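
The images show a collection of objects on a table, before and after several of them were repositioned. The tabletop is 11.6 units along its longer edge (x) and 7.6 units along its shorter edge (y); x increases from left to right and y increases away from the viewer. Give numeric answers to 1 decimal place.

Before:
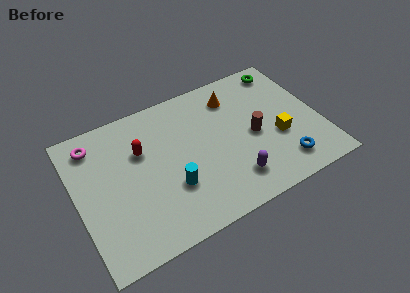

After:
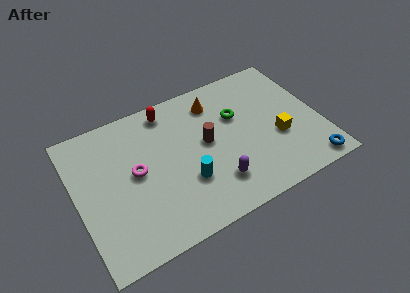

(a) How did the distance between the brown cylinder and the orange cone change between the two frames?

-0.5

They were about 2.6 units apart before and 2.1 after — 0.5 units closer together.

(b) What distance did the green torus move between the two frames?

3.1

The green torus moved from about (10.4, 6.6) to (7.8, 4.9), a distance of √(2.6² + 1.7²) ≈ 3.1.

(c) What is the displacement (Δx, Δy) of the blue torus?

(1.2, -0.6)

The blue torus started near (9.5, 1.4) and ended near (10.7, 0.8).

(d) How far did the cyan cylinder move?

0.7

The cyan cylinder moved from about (4.3, 2.5) to (5.0, 2.5), a distance of √(0.7² + 0.0²) ≈ 0.7.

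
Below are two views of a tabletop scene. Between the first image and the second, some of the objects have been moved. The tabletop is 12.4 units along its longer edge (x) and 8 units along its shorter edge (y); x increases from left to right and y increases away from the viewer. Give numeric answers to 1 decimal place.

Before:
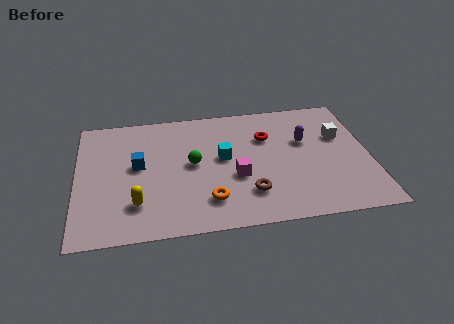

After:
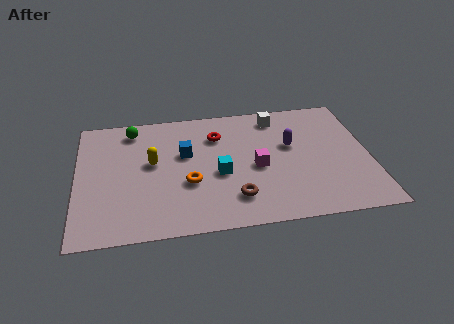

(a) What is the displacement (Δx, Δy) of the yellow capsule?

(0.7, 2.5)

The yellow capsule was at about (2.5, 2.0) and moved to about (3.2, 4.5).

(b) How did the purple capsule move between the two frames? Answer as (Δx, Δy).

(-0.6, -0.2)

From the two frames, the purple capsule sits at roughly (9.7, 5.0) before and (9.1, 4.8) after.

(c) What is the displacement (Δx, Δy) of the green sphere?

(-2.5, 2.6)

The green sphere was at about (4.9, 4.2) and moved to about (2.4, 6.8).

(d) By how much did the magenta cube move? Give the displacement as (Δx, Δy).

(0.9, 0.5)

The magenta cube started near (6.7, 3.1) and ended near (7.6, 3.6).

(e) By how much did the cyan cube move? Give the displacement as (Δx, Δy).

(-0.2, -1.0)

The cyan cube started near (6.2, 4.4) and ended near (6.0, 3.4).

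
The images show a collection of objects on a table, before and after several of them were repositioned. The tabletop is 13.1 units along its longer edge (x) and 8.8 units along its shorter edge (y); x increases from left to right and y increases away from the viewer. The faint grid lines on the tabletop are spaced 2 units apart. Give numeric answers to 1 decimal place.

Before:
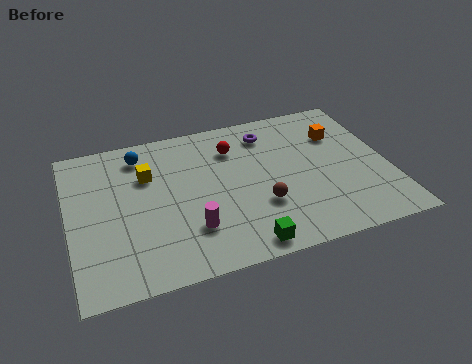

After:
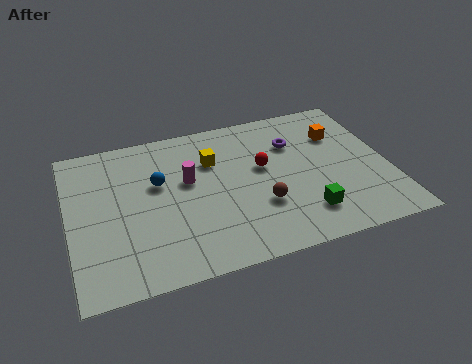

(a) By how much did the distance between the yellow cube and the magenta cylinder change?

-2.5

The distance was about 3.9 in the first image and 1.4 in the second, so they moved 2.5 units closer together.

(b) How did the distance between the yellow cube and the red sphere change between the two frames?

-1.4

Before: roughly 3.6 units apart; after: 2.2. That's 1.4 units closer together.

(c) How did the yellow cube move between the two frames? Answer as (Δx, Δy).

(2.7, 0.1)

The yellow cube started near (3.3, 6.0) and ended near (6.0, 6.1).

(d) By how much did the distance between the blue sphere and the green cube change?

-0.7

They were about 7.4 units apart before and 6.7 after — 0.7 units closer together.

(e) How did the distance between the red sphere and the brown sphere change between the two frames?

-1.6

Before: roughly 3.8 units apart; after: 2.2. That's 1.6 units closer together.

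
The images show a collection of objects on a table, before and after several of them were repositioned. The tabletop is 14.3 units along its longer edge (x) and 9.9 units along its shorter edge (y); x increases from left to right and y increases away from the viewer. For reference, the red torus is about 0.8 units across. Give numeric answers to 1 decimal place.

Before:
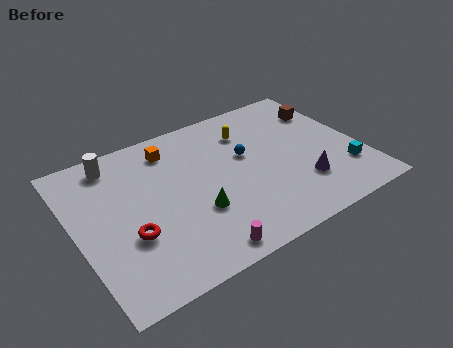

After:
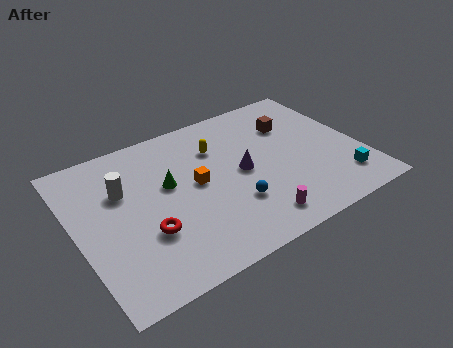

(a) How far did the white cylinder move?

2.0

The white cylinder was near (2.4, 8.5) before and (2.5, 6.5) after, so it travelled √(0.1² + 2.0²) ≈ 2.0 units.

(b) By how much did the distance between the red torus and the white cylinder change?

-1.7

Before: roughly 5.0 units apart; after: 3.3. That's 1.7 units closer together.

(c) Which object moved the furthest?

the purple cone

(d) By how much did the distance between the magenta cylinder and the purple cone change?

-2.5

The distance was about 5.9 in the first image and 3.4 in the second, so they moved 2.5 units closer together.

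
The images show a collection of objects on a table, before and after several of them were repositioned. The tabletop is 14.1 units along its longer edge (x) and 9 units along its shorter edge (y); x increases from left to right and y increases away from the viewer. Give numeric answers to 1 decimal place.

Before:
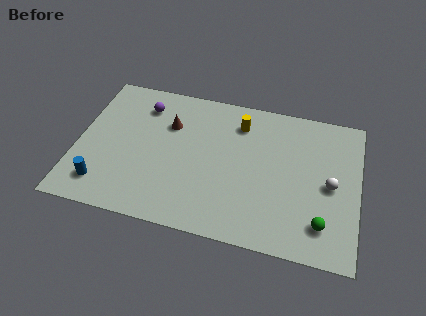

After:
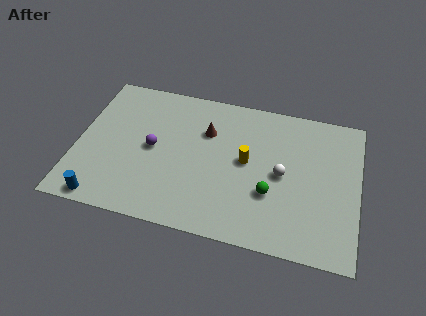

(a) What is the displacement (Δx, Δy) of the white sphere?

(-2.4, 0.1)

The white sphere started near (12.7, 4.3) and ended near (10.3, 4.4).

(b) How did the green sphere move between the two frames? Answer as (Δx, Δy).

(-2.6, 1.2)

The green sphere started near (12.4, 1.9) and ended near (9.8, 3.1).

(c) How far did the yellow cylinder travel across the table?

2.4

From (8.0, 7.1) to (8.5, 4.8), the yellow cylinder covered √(0.5² + 2.3²) ≈ 2.4 units.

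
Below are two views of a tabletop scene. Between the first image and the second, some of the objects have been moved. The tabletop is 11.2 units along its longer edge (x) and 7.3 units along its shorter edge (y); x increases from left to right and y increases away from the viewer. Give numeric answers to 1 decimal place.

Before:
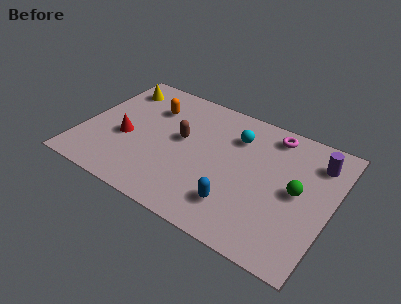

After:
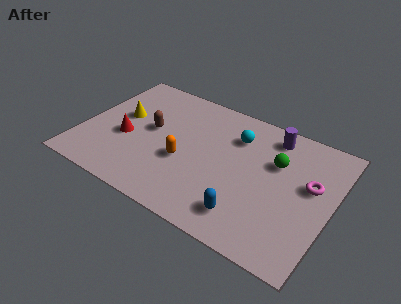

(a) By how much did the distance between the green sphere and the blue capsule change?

+0.4

They were about 3.1 units apart before and 3.5 after — 0.4 units further apart.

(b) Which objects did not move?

the cyan sphere and the red cone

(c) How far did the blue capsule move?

0.6

The blue capsule was near (7.3, 1.7) before and (7.8, 1.4) after, so it travelled √(0.5² + 0.3²) ≈ 0.6 units.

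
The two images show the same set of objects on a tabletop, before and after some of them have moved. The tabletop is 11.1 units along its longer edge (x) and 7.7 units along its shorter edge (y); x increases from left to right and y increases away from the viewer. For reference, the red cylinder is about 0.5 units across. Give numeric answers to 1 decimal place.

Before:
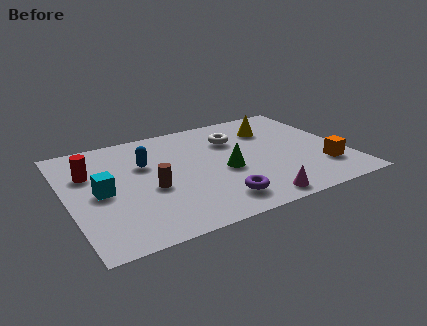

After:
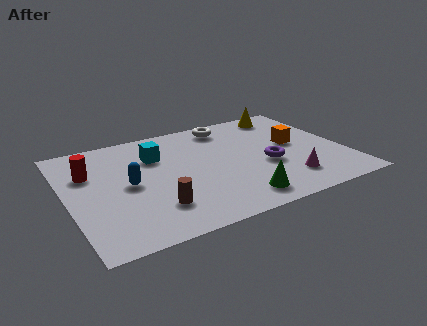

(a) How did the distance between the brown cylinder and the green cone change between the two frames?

+0.3

The distance was about 3.0 in the first image and 3.3 in the second, so they moved 0.3 units further apart.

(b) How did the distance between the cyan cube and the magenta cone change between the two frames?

-0.3

The distance was about 6.4 in the first image and 6.1 in the second, so they moved 0.3 units closer together.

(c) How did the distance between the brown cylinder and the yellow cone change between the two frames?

+1.9

They were about 5.9 units apart before and 7.8 after — 1.9 units further apart.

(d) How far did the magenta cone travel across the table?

1.7

From (7.0, 0.8) to (8.5, 1.7), the magenta cone covered √(1.5² + 0.9²) ≈ 1.7 units.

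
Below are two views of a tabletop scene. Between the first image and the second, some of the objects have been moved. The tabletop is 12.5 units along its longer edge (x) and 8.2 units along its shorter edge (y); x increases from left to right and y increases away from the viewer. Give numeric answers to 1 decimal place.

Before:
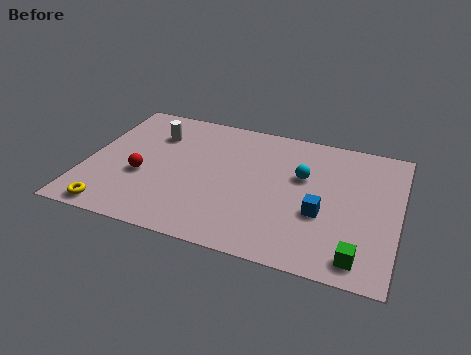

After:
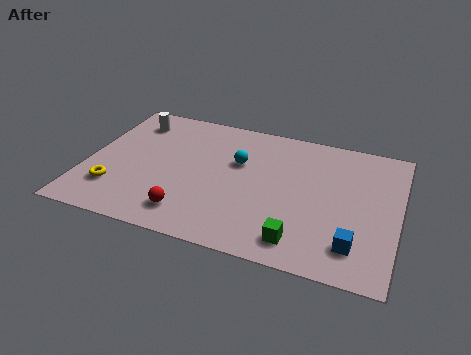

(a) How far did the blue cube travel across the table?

2.0

The blue cube moved from about (9.5, 3.1) to (10.9, 1.7), a distance of √(1.4² + 1.4²) ≈ 2.0.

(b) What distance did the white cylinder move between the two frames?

1.2

The white cylinder moved from about (2.5, 6.0) to (1.5, 6.6), a distance of √(1.0² + 0.6²) ≈ 1.2.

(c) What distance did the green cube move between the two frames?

2.3

From (11.1, 1.1) to (8.8, 1.3), the green cube covered √(2.3² + 0.2²) ≈ 2.3 units.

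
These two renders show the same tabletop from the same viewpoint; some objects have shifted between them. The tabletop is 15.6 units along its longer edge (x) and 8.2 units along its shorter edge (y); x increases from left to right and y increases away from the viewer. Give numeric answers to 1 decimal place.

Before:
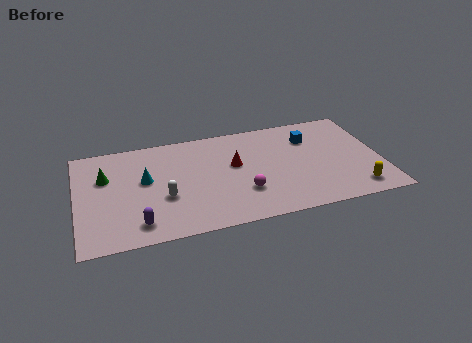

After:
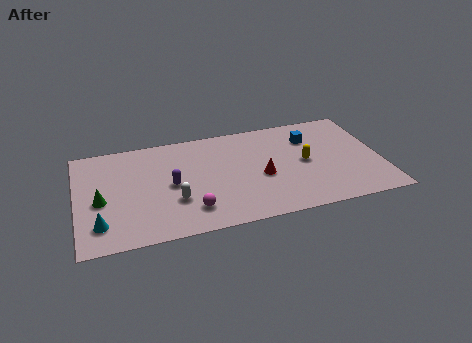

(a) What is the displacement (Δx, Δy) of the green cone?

(-0.3, -1.8)

The green cone started near (1.5, 5.4) and ended near (1.2, 3.6).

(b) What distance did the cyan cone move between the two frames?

3.8

From (3.5, 4.7) to (1.1, 1.8), the cyan cone covered √(2.4² + 2.9²) ≈ 3.8 units.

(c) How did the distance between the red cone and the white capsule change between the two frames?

+0.5

Before: roughly 4.1 units apart; after: 4.6. That's 0.5 units further apart.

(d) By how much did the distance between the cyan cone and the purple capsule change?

+1.0

They were about 3.3 units apart before and 4.3 after — 1.0 units further apart.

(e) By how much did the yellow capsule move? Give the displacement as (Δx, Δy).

(-2.4, 2.8)

From the two frames, the yellow capsule sits at roughly (14.1, 1.3) before and (11.7, 4.1) after.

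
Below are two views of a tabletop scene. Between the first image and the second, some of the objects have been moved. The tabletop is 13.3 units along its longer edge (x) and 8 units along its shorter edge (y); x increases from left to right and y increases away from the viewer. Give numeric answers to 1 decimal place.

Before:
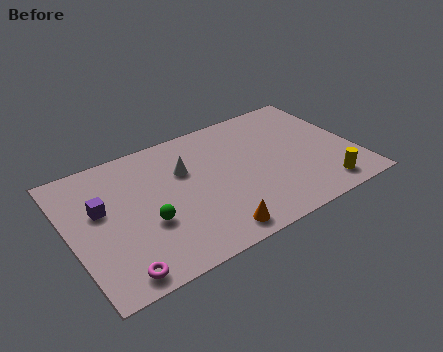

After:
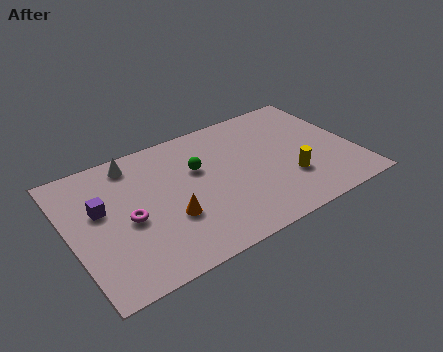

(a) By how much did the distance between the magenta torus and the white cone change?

-2.4

They were about 5.8 units apart before and 3.4 after — 2.4 units closer together.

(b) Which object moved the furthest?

the green sphere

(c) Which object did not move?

the purple cube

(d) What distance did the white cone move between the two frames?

2.7

From (5.5, 5.3) to (3.3, 6.9), the white cone covered √(2.2² + 1.6²) ≈ 2.7 units.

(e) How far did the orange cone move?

2.5

The orange cone was near (6.1, 1.0) before and (4.4, 2.8) after, so it travelled √(1.7² + 1.8²) ≈ 2.5 units.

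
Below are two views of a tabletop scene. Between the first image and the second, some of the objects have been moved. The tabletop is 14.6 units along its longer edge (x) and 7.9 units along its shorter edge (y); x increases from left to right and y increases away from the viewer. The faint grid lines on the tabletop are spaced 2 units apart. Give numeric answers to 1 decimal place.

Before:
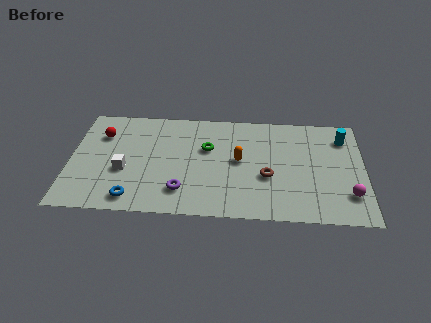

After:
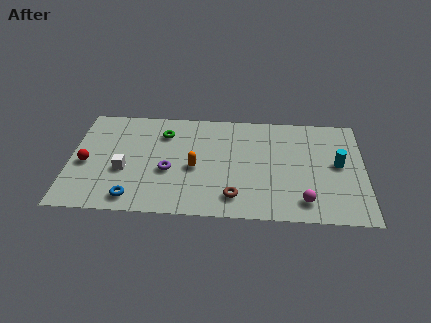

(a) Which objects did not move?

the white cube and the blue torus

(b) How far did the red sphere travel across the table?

2.3

The red sphere was near (1.5, 5.7) before and (0.8, 3.5) after, so it travelled √(0.7² + 2.2²) ≈ 2.3 units.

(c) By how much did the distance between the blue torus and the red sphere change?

-1.5

The distance was about 4.9 in the first image and 3.4 in the second, so they moved 1.5 units closer together.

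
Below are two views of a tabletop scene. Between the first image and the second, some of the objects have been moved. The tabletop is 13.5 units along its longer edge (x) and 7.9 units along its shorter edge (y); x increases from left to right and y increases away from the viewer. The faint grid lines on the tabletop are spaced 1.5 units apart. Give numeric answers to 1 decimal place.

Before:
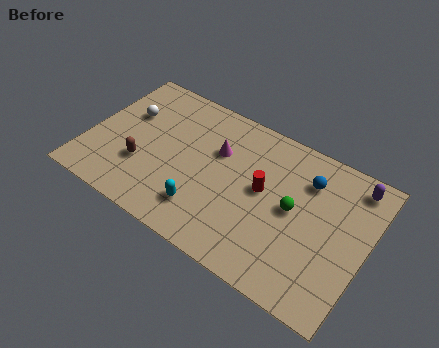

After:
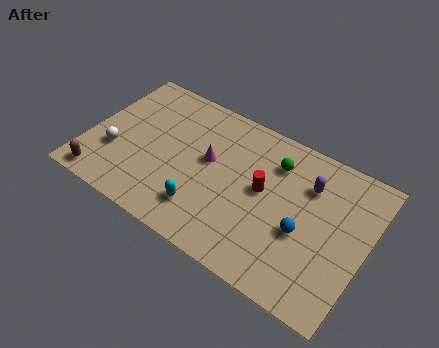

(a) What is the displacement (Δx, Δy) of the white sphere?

(-0.2, -2.4)

The white sphere started near (1.6, 5.1) and ended near (1.4, 2.7).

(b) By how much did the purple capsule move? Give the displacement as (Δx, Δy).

(-2.0, -1.1)

The purple capsule was at about (12.5, 6.8) and moved to about (10.5, 5.7).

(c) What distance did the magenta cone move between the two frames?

0.8

The magenta cone was near (6.1, 5.2) before and (5.8, 4.5) after, so it travelled √(0.3² + 0.7²) ≈ 0.8 units.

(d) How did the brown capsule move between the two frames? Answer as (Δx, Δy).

(-1.7, -1.7)

The brown capsule started near (2.8, 2.6) and ended near (1.1, 0.9).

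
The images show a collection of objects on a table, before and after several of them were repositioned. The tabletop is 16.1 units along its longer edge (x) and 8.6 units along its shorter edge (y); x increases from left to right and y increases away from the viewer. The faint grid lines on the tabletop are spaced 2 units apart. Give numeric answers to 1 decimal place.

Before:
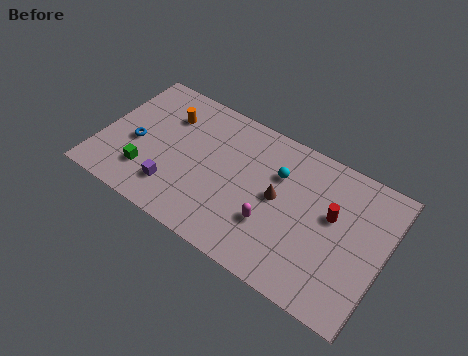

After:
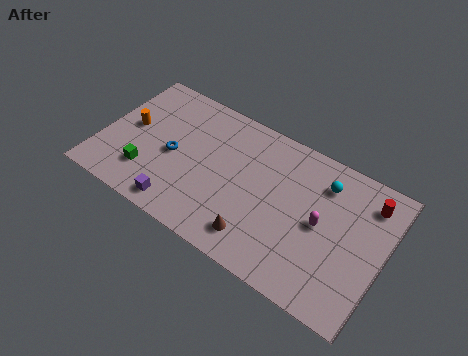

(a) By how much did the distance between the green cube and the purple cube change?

+0.8

The distance was about 1.6 in the first image and 2.4 in the second, so they moved 0.8 units further apart.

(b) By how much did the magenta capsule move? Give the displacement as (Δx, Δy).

(2.6, 1.5)

From the two frames, the magenta capsule sits at roughly (10.0, 2.8) before and (12.6, 4.3) after.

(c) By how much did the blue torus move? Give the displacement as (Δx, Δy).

(2.1, 0.3)

The blue torus was at about (2.0, 3.7) and moved to about (4.1, 4.0).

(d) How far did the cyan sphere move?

2.6

From (9.9, 5.9) to (12.4, 6.7), the cyan sphere covered √(2.5² + 0.8²) ≈ 2.6 units.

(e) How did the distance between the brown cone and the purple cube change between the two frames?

-1.7

The distance was about 6.1 in the first image and 4.4 in the second, so they moved 1.7 units closer together.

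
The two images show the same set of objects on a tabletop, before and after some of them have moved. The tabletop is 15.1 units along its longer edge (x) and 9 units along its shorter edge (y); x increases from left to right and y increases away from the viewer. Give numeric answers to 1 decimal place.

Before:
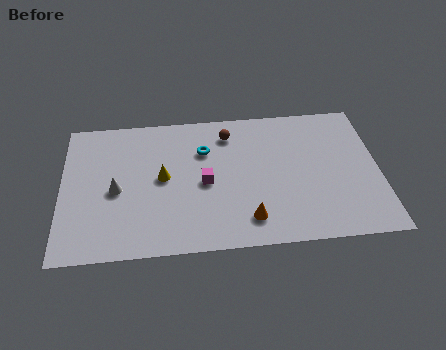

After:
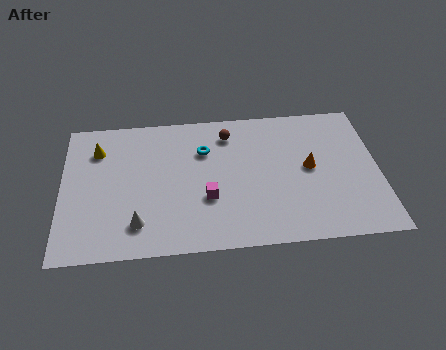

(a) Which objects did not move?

the brown sphere and the cyan torus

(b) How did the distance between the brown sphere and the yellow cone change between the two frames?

+2.2

They were about 4.1 units apart before and 6.3 after — 2.2 units further apart.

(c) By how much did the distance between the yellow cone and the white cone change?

+3.0

The distance was about 2.3 in the first image and 5.3 in the second, so they moved 3.0 units further apart.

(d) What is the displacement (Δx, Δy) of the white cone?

(1.0, -2.2)

The white cone started near (2.6, 4.1) and ended near (3.6, 1.9).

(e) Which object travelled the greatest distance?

the orange cone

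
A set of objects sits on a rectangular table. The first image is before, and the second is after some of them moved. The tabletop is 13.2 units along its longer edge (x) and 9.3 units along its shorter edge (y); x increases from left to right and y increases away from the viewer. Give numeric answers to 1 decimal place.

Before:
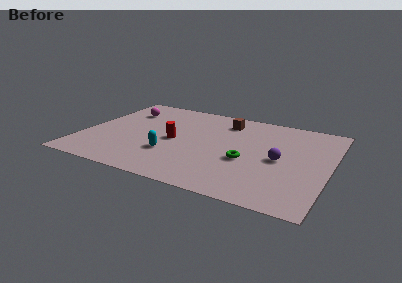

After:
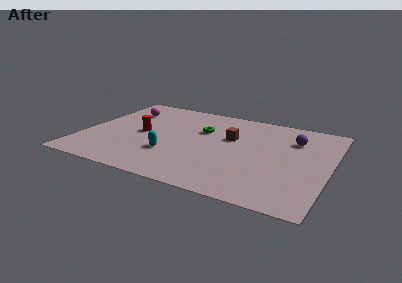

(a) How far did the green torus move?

3.6

The green torus was near (8.9, 3.7) before and (6.2, 6.1) after, so it travelled √(2.7² + 2.4²) ≈ 3.6 units.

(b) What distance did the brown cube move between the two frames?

1.8

From (7.3, 7.5) to (7.8, 5.8), the brown cube covered √(0.5² + 1.7²) ≈ 1.8 units.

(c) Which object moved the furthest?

the green torus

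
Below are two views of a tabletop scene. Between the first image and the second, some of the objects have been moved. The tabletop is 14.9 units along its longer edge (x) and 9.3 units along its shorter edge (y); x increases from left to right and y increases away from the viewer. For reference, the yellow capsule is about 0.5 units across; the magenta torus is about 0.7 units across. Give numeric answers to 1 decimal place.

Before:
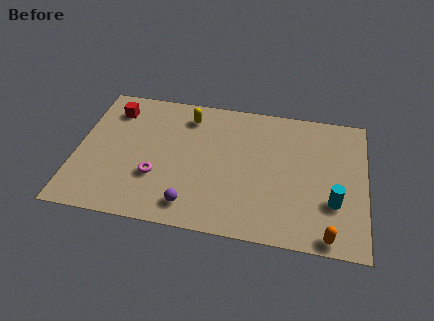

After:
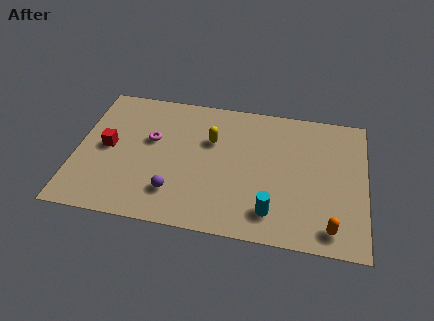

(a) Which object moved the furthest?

the cyan cylinder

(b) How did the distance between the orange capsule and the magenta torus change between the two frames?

+1.1

They were about 9.2 units apart before and 10.3 after — 1.1 units further apart.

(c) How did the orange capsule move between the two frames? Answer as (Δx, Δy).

(0.1, 0.5)

The orange capsule was at about (13.1, 0.8) and moved to about (13.2, 1.3).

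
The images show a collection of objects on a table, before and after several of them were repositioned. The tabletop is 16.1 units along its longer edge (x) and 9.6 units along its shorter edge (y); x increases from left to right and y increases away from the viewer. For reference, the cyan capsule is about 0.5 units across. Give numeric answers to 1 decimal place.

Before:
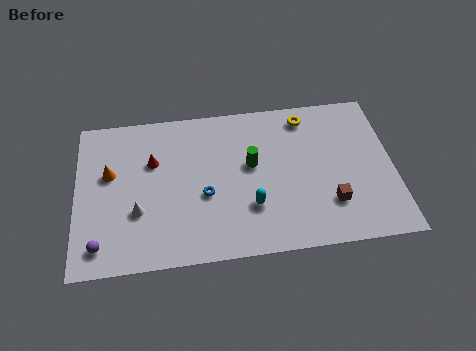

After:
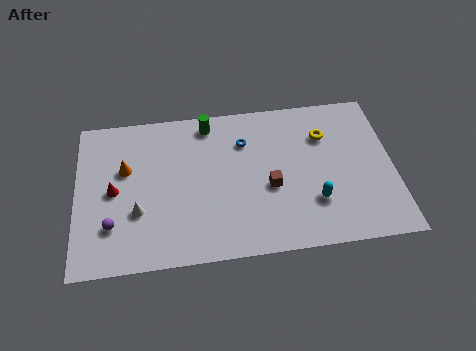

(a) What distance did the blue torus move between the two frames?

3.7

The blue torus was near (6.5, 3.9) before and (8.6, 7.0) after, so it travelled √(2.1² + 3.1²) ≈ 3.7 units.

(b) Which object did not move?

the white cone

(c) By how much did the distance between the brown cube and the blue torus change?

-3.2

The distance was about 6.4 in the first image and 3.2 in the second, so they moved 3.2 units closer together.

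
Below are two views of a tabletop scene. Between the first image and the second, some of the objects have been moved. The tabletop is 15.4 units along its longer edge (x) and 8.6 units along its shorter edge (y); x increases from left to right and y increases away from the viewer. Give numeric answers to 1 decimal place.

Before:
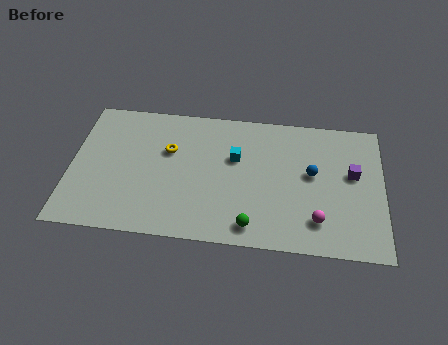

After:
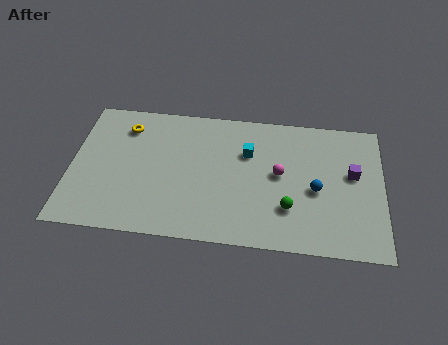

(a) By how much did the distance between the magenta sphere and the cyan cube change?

-3.4

They were about 5.4 units apart before and 2.0 after — 3.4 units closer together.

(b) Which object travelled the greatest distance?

the magenta sphere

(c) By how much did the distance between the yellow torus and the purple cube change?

+2.3

Before: roughly 9.1 units apart; after: 11.4. That's 2.3 units further apart.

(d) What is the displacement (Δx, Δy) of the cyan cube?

(0.6, 0.4)

The cyan cube was at about (8.1, 5.4) and moved to about (8.7, 5.8).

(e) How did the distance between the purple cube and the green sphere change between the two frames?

-2.2

They were about 6.2 units apart before and 4.0 after — 2.2 units closer together.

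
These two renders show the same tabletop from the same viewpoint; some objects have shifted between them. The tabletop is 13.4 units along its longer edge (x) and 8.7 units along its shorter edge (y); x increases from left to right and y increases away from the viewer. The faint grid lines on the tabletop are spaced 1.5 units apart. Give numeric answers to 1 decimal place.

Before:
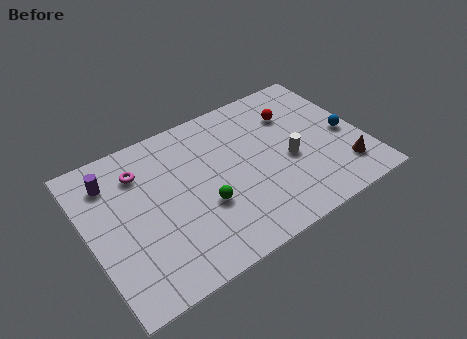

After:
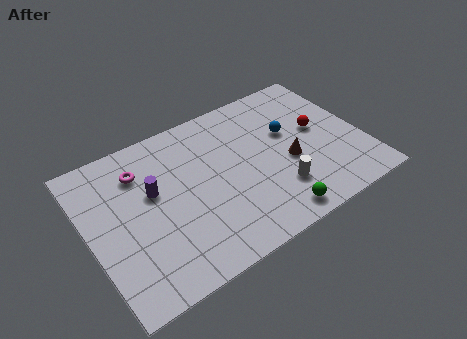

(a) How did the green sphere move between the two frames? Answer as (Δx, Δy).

(3.0, -2.2)

The green sphere started near (5.4, 3.2) and ended near (8.4, 1.0).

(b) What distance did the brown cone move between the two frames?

2.9

The brown cone was near (12.1, 1.9) before and (9.7, 3.6) after, so it travelled √(2.4² + 1.7²) ≈ 2.9 units.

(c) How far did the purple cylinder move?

2.4

The purple cylinder moved from about (1.4, 6.8) to (3.2, 5.2), a distance of √(1.8² + 1.6²) ≈ 2.4.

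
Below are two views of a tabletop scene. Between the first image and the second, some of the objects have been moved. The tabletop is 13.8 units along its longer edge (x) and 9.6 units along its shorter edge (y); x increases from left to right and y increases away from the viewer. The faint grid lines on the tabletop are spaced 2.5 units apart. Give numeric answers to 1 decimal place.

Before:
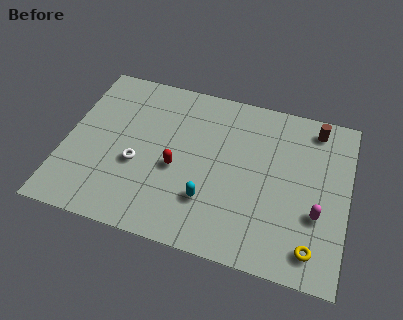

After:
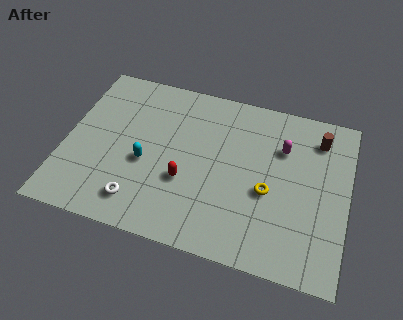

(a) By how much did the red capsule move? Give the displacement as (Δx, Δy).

(0.5, -0.6)

The red capsule started near (5.5, 4.1) and ended near (6.0, 3.5).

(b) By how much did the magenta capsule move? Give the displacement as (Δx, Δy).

(-1.9, 3.3)

From the two frames, the magenta capsule sits at roughly (12.4, 3.4) before and (10.5, 6.7) after.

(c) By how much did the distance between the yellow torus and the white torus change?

-2.5

The distance was about 9.0 in the first image and 6.5 in the second, so they moved 2.5 units closer together.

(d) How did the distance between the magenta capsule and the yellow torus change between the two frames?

+0.8

Before: roughly 1.9 units apart; after: 2.7. That's 0.8 units further apart.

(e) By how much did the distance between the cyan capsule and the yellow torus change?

+0.8

They were about 5.2 units apart before and 6.0 after — 0.8 units further apart.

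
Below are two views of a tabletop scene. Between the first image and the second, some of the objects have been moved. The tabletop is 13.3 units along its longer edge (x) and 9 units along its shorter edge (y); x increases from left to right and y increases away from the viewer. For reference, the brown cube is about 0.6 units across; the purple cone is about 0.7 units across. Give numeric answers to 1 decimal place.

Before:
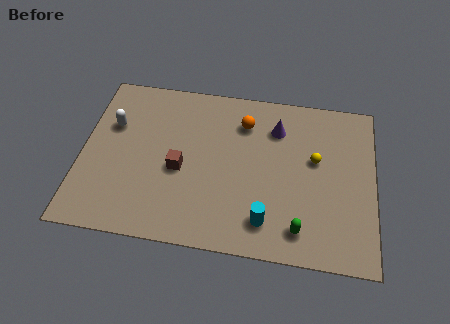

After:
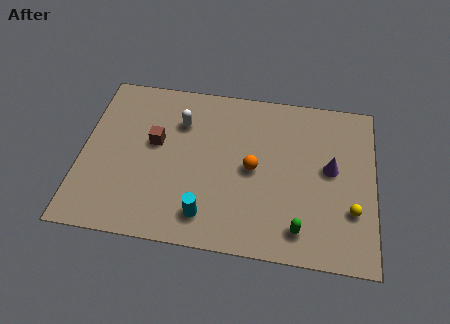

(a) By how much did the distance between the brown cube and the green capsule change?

+1.7

The distance was about 6.0 in the first image and 7.7 in the second, so they moved 1.7 units further apart.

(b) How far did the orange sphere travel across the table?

2.5

The orange sphere was near (7.3, 6.9) before and (7.8, 4.4) after, so it travelled √(0.5² + 2.5²) ≈ 2.5 units.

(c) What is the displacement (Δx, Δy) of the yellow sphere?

(1.7, -2.5)

From the two frames, the yellow sphere sits at roughly (10.6, 5.3) before and (12.3, 2.8) after.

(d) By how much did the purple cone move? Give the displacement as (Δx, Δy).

(2.5, -1.9)

The purple cone was at about (8.8, 6.8) and moved to about (11.3, 4.9).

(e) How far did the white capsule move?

3.2

The white capsule was near (1.3, 5.9) before and (4.4, 6.5) after, so it travelled √(3.1² + 0.6²) ≈ 3.2 units.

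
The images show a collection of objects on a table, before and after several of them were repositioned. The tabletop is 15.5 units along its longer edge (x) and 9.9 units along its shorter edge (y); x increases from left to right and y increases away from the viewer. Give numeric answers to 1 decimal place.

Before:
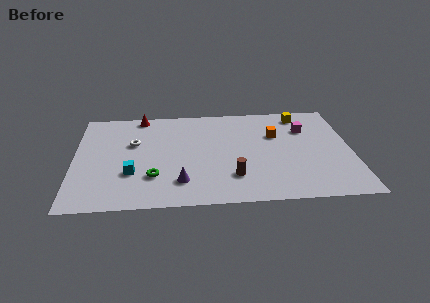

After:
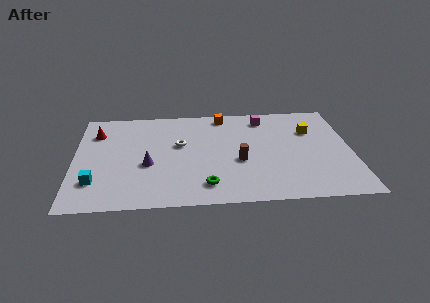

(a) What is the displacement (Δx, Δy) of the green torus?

(2.9, -1.0)

The green torus started near (4.4, 2.8) and ended near (7.3, 1.8).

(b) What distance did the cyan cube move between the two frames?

2.1

The cyan cube was near (3.2, 3.2) before and (1.2, 2.5) after, so it travelled √(2.0² + 0.7²) ≈ 2.1 units.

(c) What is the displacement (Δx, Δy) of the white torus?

(2.6, -0.3)

From the two frames, the white torus sits at roughly (3.3, 6.2) before and (5.9, 5.9) after.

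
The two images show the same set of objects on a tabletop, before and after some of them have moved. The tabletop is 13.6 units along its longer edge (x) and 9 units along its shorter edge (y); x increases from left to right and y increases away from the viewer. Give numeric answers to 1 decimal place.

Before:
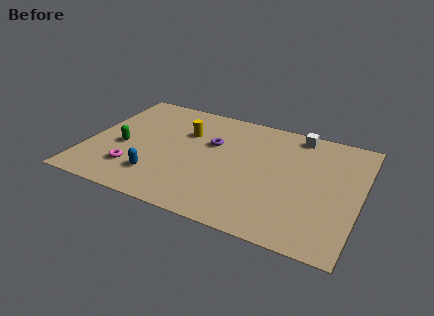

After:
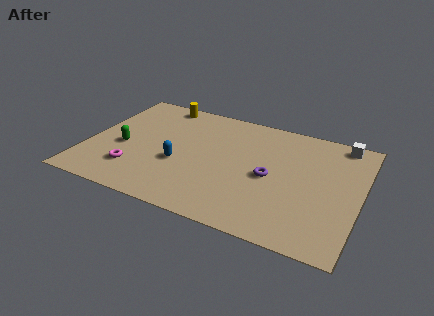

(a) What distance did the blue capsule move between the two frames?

1.7

From (3.8, 2.1) to (4.7, 3.5), the blue capsule covered √(0.9² + 1.4²) ≈ 1.7 units.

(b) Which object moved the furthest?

the purple torus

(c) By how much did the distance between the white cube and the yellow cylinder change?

+3.5

Before: roughly 5.8 units apart; after: 9.3. That's 3.5 units further apart.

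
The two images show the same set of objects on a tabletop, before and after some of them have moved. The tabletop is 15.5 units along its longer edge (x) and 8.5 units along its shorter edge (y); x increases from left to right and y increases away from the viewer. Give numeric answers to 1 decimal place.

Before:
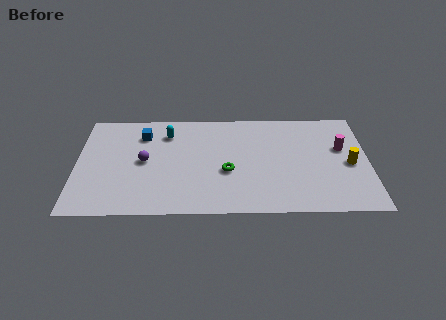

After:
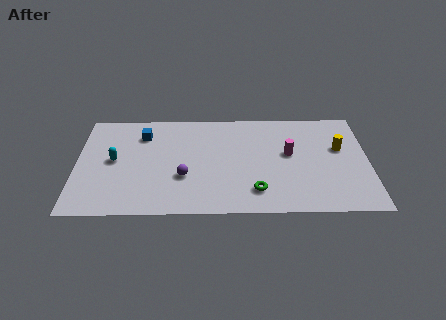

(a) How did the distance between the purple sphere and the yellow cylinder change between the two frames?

-2.3

Before: roughly 10.9 units apart; after: 8.6. That's 2.3 units closer together.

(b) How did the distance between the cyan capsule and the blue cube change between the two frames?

+1.3

The distance was about 1.3 in the first image and 2.6 in the second, so they moved 1.3 units further apart.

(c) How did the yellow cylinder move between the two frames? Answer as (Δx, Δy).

(-0.5, 1.3)

The yellow cylinder was at about (14.5, 3.9) and moved to about (14.0, 5.2).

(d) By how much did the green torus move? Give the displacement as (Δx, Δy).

(1.5, -1.6)

The green torus started near (8.0, 3.4) and ended near (9.5, 1.8).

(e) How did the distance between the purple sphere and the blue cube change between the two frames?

+1.9

The distance was about 2.2 in the first image and 4.1 in the second, so they moved 1.9 units further apart.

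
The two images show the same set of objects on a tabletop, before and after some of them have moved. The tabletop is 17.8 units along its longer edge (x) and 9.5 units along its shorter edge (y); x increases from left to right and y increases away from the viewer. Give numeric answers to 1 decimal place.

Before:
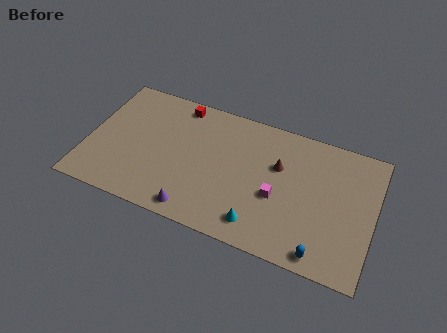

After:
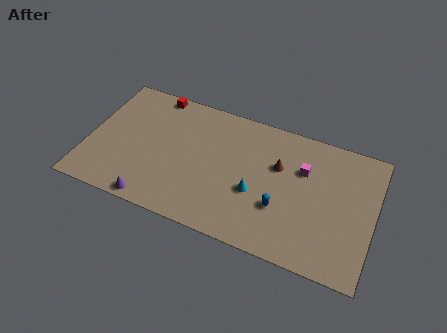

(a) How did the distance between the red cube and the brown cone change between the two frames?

+1.6

The distance was about 6.9 in the first image and 8.5 in the second, so they moved 1.6 units further apart.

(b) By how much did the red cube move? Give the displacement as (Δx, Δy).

(-1.6, 0.3)

The red cube was at about (5.3, 8.4) and moved to about (3.7, 8.7).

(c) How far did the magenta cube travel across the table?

2.9

The magenta cube was near (11.9, 3.9) before and (13.3, 6.4) after, so it travelled √(1.4² + 2.5²) ≈ 2.9 units.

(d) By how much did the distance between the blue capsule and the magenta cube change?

-0.8

Before: roughly 4.2 units apart; after: 3.4. That's 0.8 units closer together.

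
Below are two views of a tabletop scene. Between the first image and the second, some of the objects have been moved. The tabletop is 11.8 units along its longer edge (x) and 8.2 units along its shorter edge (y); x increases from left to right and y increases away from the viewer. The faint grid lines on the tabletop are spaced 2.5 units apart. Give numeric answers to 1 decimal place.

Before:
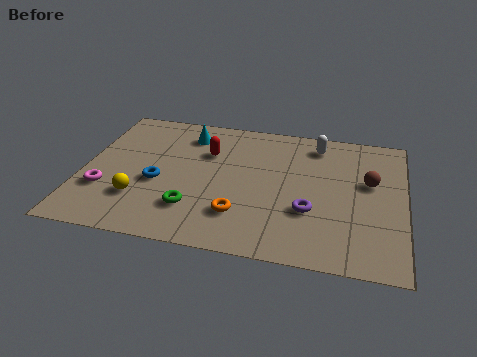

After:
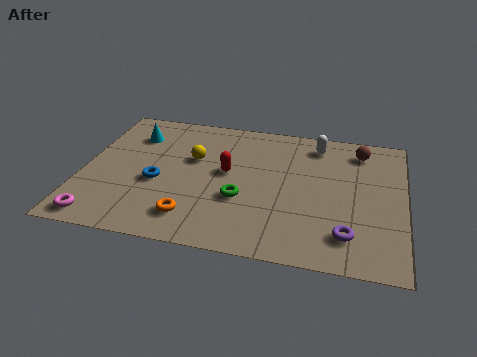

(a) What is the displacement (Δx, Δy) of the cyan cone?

(-2.0, -0.4)

From the two frames, the cyan cone sits at roughly (3.7, 6.6) before and (1.7, 6.2) after.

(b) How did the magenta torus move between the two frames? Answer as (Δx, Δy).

(0.0, -1.7)

From the two frames, the magenta torus sits at roughly (0.9, 2.6) before and (0.9, 0.9) after.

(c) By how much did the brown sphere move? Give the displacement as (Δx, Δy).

(-0.4, 1.9)

The brown sphere started near (10.5, 4.9) and ended near (10.1, 6.8).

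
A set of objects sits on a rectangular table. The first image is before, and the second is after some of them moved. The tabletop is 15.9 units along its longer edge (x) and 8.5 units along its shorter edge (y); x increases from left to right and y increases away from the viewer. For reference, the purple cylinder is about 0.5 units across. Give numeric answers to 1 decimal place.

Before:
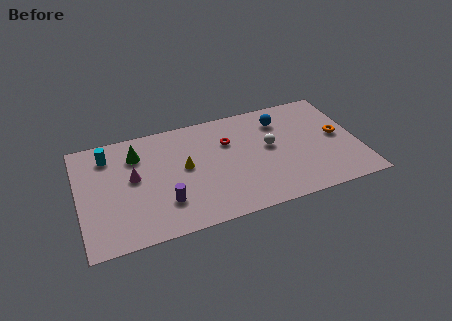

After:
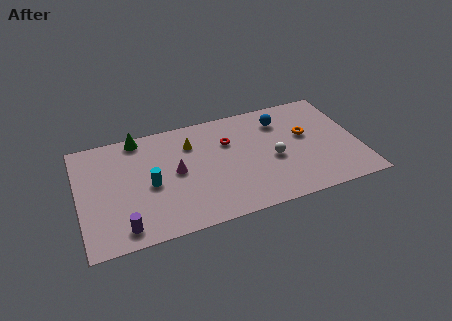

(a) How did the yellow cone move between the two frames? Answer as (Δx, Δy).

(0.5, 1.7)

The yellow cone was at about (6.0, 4.6) and moved to about (6.5, 6.3).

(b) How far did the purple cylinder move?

2.6

The purple cylinder was near (4.7, 2.3) before and (2.3, 1.2) after, so it travelled √(2.4² + 1.1²) ≈ 2.6 units.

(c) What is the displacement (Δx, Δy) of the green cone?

(0.2, 1.3)

The green cone started near (3.4, 6.4) and ended near (3.6, 7.7).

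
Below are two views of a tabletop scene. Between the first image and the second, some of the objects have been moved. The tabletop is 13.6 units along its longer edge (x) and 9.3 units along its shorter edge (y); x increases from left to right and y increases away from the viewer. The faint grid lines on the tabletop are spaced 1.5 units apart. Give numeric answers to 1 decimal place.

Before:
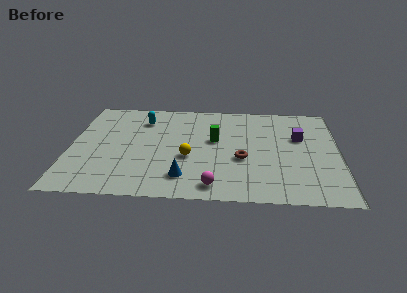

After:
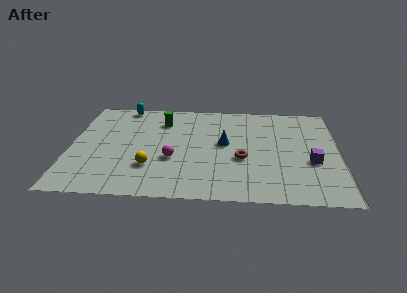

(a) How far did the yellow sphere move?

2.1

The yellow sphere was near (6.0, 3.7) before and (4.1, 2.7) after, so it travelled √(1.9² + 1.0²) ≈ 2.1 units.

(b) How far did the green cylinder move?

3.2

From (7.3, 5.4) to (4.6, 7.1), the green cylinder covered √(2.7² + 1.7²) ≈ 3.2 units.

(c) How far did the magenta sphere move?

3.1

The magenta sphere was near (7.3, 1.2) before and (5.2, 3.5) after, so it travelled √(2.1² + 2.3²) ≈ 3.1 units.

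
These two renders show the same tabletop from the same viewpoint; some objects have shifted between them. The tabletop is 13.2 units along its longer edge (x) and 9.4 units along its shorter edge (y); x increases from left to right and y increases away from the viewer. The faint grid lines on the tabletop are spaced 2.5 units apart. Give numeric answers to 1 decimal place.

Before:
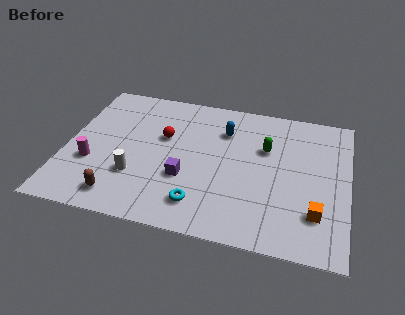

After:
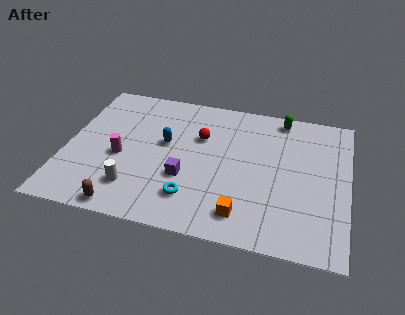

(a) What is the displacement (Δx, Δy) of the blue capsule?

(-2.7, -1.5)

The blue capsule was at about (7.3, 6.9) and moved to about (4.6, 5.4).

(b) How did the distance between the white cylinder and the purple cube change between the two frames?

+0.3

They were about 2.3 units apart before and 2.6 after — 0.3 units further apart.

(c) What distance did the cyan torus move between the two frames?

0.5

The cyan torus moved from about (6.5, 1.8) to (6.1, 2.1), a distance of √(0.4² + 0.3²) ≈ 0.5.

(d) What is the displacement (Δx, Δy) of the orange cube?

(-3.3, -0.8)

From the two frames, the orange cube sits at roughly (11.8, 2.4) before and (8.5, 1.6) after.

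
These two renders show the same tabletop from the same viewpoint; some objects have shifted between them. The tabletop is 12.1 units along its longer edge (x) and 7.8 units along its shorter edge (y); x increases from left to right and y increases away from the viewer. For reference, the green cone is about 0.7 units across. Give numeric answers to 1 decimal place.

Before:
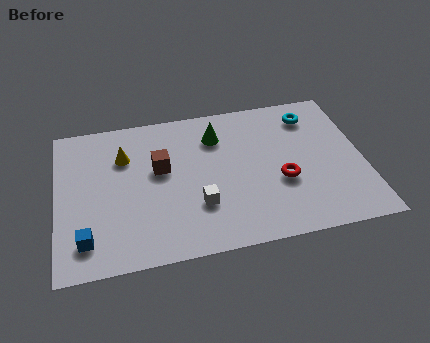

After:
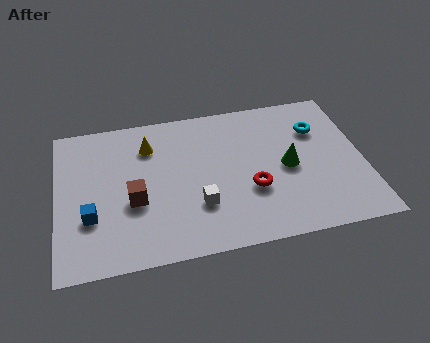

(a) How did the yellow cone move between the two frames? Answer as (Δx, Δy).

(1.0, 0.4)

The yellow cone started near (2.7, 5.5) and ended near (3.7, 5.9).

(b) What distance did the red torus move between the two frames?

1.2

From (8.8, 3.0) to (7.6, 2.8), the red torus covered √(1.2² + 0.2²) ≈ 1.2 units.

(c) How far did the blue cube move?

1.1

The blue cube moved from about (1.1, 1.5) to (1.3, 2.6), a distance of √(0.2² + 1.1²) ≈ 1.1.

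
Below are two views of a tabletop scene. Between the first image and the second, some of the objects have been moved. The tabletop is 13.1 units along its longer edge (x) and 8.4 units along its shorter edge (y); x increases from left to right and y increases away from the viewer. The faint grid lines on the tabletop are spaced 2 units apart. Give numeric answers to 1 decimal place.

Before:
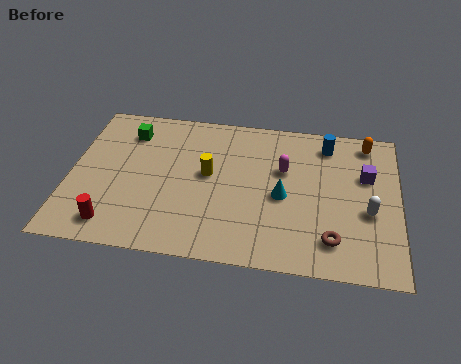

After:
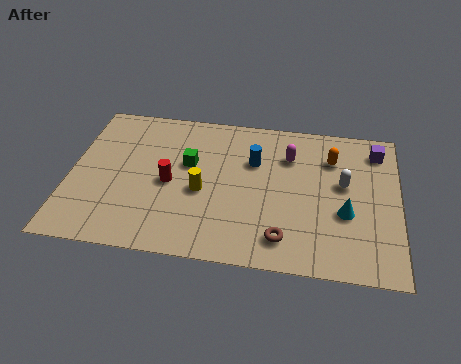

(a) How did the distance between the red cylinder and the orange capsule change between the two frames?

-4.8

Before: roughly 11.6 units apart; after: 6.8. That's 4.8 units closer together.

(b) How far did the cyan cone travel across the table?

2.6

From (8.5, 3.8) to (11.0, 3.2), the cyan cone covered √(2.5² + 0.6²) ≈ 2.6 units.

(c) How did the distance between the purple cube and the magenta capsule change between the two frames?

+0.3

The distance was about 3.3 in the first image and 3.6 in the second, so they moved 0.3 units further apart.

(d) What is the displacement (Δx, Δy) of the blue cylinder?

(-2.9, -1.4)

The blue cylinder was at about (10.2, 7.0) and moved to about (7.3, 5.6).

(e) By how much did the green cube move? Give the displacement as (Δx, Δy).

(2.5, -1.5)

The green cube was at about (2.2, 6.6) and moved to about (4.7, 5.1).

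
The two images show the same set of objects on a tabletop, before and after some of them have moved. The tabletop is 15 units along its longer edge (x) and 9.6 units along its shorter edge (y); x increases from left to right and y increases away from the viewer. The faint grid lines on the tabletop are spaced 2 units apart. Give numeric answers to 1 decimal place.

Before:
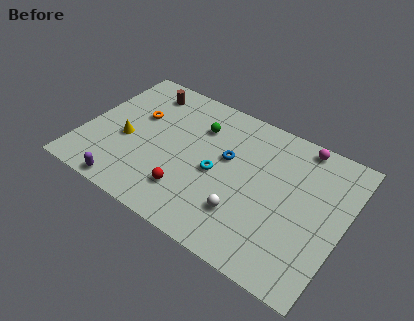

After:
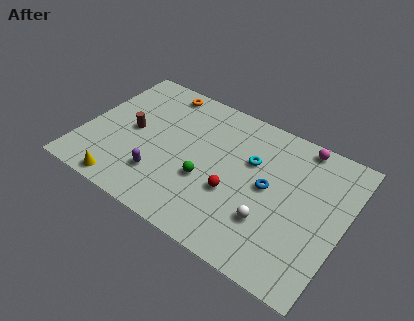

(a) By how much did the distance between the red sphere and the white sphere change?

-0.9

Before: roughly 3.2 units apart; after: 2.3. That's 0.9 units closer together.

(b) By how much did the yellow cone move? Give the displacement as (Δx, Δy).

(0.5, -3.1)

From the two frames, the yellow cone sits at roughly (2.5, 4.0) before and (3.0, 0.9) after.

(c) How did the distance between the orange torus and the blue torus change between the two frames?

+2.4

The distance was about 5.4 in the first image and 7.8 in the second, so they moved 2.4 units further apart.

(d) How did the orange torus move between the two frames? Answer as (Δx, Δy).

(0.9, 2.5)

The orange torus was at about (2.8, 6.0) and moved to about (3.7, 8.5).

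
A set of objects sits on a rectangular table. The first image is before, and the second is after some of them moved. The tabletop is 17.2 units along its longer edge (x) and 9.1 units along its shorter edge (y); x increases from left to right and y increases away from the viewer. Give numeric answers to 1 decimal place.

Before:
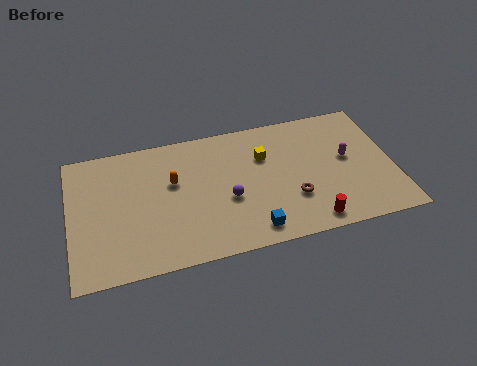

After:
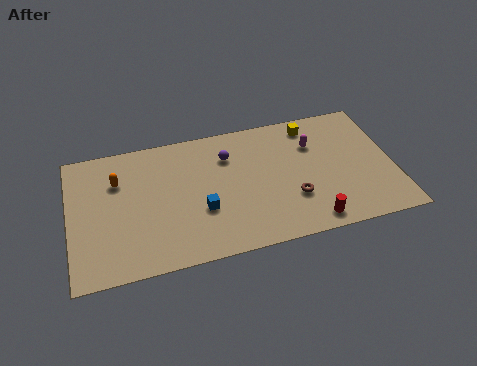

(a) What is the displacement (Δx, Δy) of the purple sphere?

(0.2, 3.0)

The purple sphere was at about (8.3, 3.7) and moved to about (8.5, 6.7).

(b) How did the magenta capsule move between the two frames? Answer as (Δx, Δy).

(-1.7, 1.4)

From the two frames, the magenta capsule sits at roughly (14.8, 5.0) before and (13.1, 6.4) after.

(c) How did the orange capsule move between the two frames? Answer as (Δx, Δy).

(-2.9, 0.8)

The orange capsule started near (5.5, 5.6) and ended near (2.6, 6.4).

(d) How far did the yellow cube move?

3.1

The yellow cube was near (10.4, 6.2) before and (13.1, 7.8) after, so it travelled √(2.7² + 1.6²) ≈ 3.1 units.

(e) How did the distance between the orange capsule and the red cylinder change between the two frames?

+2.9

They were about 8.3 units apart before and 11.2 after — 2.9 units further apart.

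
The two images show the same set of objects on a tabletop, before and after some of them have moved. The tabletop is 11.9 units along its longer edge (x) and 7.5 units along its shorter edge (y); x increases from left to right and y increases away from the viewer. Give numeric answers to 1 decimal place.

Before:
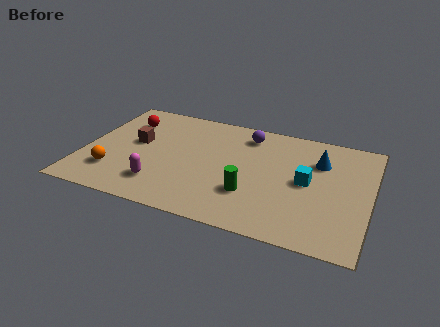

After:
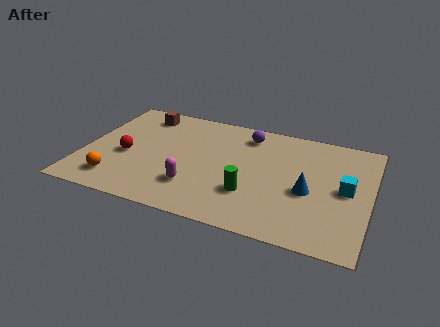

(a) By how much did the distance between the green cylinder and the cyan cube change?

+1.4

Before: roughly 2.7 units apart; after: 4.1. That's 1.4 units further apart.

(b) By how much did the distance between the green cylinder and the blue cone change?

-1.5

Before: roughly 4.0 units apart; after: 2.5. That's 1.5 units closer together.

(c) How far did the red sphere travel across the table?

2.4

From (1.5, 5.6) to (1.8, 3.2), the red sphere covered √(0.3² + 2.4²) ≈ 2.4 units.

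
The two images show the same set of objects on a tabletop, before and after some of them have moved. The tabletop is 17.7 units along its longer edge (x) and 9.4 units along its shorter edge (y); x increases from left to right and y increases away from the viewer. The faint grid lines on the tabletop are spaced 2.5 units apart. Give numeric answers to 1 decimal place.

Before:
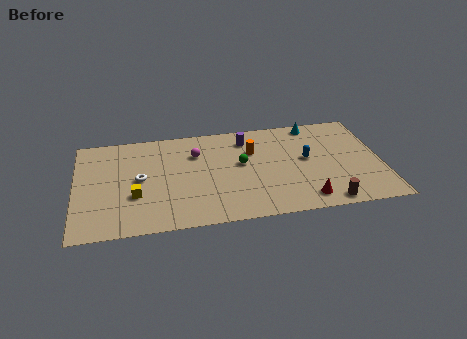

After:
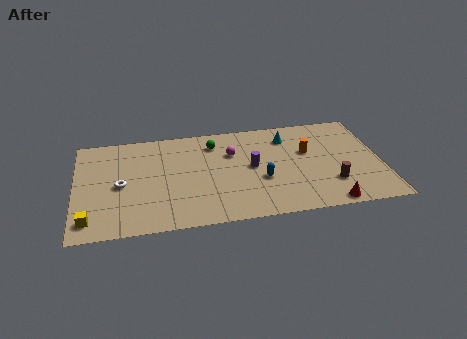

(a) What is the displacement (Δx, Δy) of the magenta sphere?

(2.1, -0.3)

From the two frames, the magenta sphere sits at roughly (7.0, 6.7) before and (9.1, 6.4) after.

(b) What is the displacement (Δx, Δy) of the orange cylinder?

(3.2, -0.6)

The orange cylinder started near (10.3, 6.4) and ended near (13.5, 5.8).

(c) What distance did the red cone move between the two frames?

1.4

The red cone moved from about (13.1, 1.4) to (14.4, 0.8), a distance of √(1.3² + 0.6²) ≈ 1.4.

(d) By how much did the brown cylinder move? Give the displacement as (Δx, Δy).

(0.4, 1.7)

The brown cylinder was at about (14.3, 0.9) and moved to about (14.7, 2.6).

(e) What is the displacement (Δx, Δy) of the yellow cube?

(-2.6, -1.8)

The yellow cube was at about (3.4, 3.3) and moved to about (0.8, 1.5).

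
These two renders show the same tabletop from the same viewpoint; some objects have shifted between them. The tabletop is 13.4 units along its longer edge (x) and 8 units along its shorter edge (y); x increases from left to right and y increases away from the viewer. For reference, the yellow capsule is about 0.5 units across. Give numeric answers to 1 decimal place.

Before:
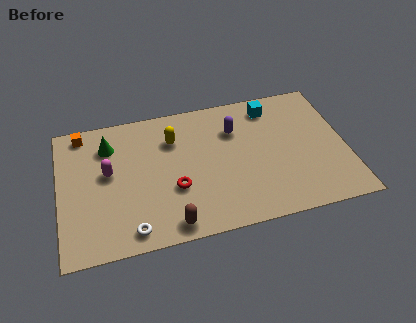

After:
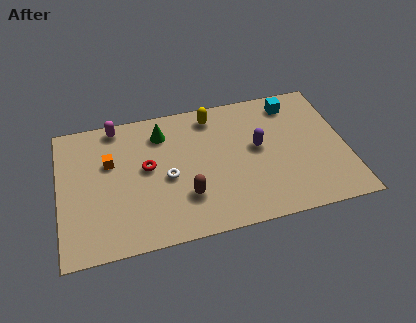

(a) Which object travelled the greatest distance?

the white torus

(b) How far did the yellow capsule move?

2.1

The yellow capsule was near (5.4, 5.8) before and (7.3, 6.8) after, so it travelled √(1.9² + 1.0²) ≈ 2.1 units.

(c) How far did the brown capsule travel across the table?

1.6

The brown capsule moved from about (5.0, 0.9) to (5.8, 2.3), a distance of √(0.8² + 1.4²) ≈ 1.6.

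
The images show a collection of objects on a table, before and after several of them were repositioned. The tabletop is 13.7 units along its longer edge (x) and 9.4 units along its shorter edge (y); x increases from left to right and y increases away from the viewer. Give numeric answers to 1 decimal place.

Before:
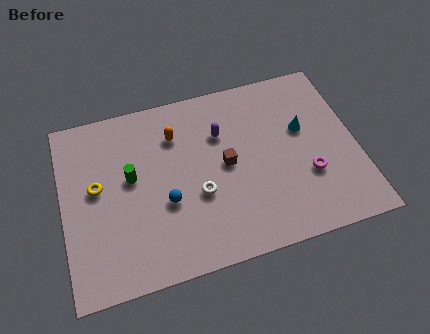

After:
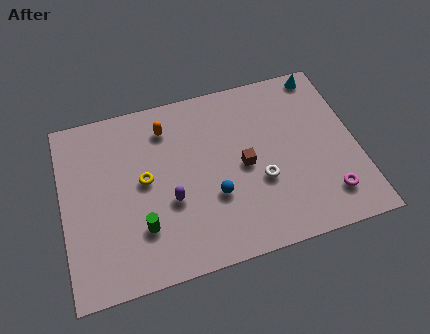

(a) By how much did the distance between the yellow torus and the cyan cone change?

-0.3

They were about 9.7 units apart before and 9.4 after — 0.3 units closer together.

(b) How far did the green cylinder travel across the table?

2.7

The green cylinder was near (3.2, 5.3) before and (3.5, 2.6) after, so it travelled √(0.3² + 2.7²) ≈ 2.7 units.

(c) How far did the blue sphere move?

2.2

From (4.7, 3.6) to (6.9, 3.3), the blue sphere covered √(2.2² + 0.3²) ≈ 2.2 units.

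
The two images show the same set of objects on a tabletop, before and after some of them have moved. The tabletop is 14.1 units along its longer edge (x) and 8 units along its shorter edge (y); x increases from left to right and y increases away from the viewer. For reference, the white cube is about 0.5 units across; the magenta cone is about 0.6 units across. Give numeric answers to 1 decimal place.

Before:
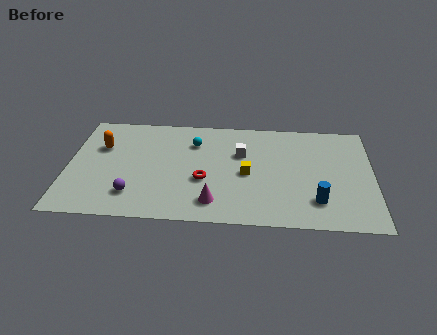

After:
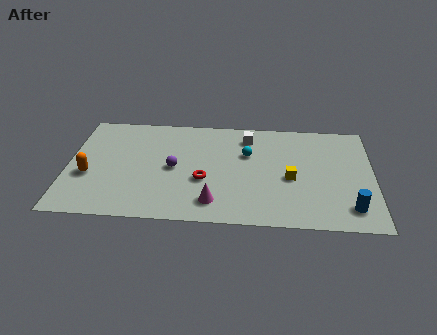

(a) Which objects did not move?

the magenta cone and the red torus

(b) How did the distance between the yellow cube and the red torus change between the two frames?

+1.9

The distance was about 2.1 in the first image and 4.0 in the second, so they moved 1.9 units further apart.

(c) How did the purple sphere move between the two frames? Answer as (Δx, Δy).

(1.8, 2.1)

From the two frames, the purple sphere sits at roughly (3.1, 1.8) before and (4.9, 3.9) after.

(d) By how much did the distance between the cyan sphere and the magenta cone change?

-0.5

The distance was about 4.5 in the first image and 4.0 in the second, so they moved 0.5 units closer together.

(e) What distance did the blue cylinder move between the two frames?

1.6

From (11.5, 1.9) to (13.0, 1.5), the blue cylinder covered √(1.5² + 0.4²) ≈ 1.6 units.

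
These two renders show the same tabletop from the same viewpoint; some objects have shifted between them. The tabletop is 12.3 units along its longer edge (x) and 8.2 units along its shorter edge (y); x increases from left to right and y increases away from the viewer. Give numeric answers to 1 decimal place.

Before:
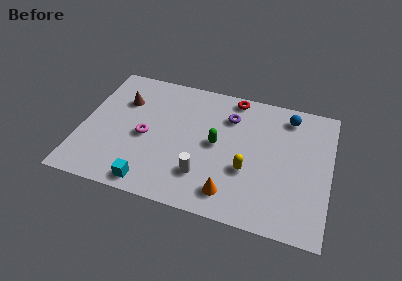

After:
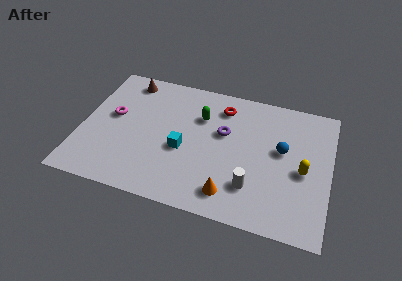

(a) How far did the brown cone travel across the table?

1.4

The brown cone moved from about (1.9, 5.7) to (2.0, 7.1), a distance of √(0.1² + 1.4²) ≈ 1.4.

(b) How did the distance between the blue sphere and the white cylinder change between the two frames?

-3.3

The distance was about 6.2 in the first image and 2.9 in the second, so they moved 3.3 units closer together.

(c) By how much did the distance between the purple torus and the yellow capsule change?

+0.9

Before: roughly 3.3 units apart; after: 4.2. That's 0.9 units further apart.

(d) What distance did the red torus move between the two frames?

0.9

The red torus moved from about (7.3, 7.4) to (6.8, 6.6), a distance of √(0.5² + 0.8²) ≈ 0.9.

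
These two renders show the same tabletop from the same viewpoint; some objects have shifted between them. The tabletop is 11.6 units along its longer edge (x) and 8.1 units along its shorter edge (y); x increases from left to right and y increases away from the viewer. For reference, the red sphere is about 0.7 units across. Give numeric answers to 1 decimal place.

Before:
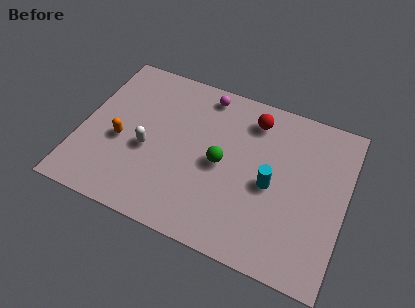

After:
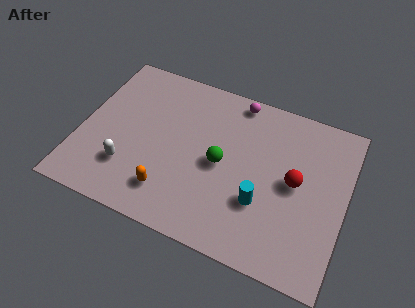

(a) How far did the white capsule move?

1.4

The white capsule moved from about (3.0, 3.4) to (2.3, 2.2), a distance of √(0.7² + 1.2²) ≈ 1.4.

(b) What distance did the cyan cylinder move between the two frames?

1.0

From (8.4, 3.7) to (8.1, 2.7), the cyan cylinder covered √(0.3² + 1.0²) ≈ 1.0 units.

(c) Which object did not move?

the green sphere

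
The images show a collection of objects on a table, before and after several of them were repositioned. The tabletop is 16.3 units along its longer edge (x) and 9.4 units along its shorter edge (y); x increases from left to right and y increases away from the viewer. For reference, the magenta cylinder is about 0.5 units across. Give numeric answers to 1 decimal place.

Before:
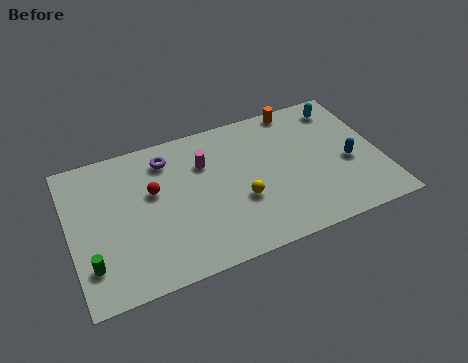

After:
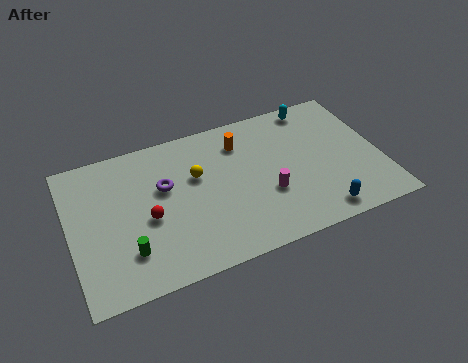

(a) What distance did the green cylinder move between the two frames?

1.9

The green cylinder moved from about (0.9, 2.3) to (2.8, 2.4), a distance of √(1.9² + 0.1²) ≈ 1.9.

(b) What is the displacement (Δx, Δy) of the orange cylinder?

(-3.2, -1.3)

The orange cylinder started near (12.4, 8.6) and ended near (9.2, 7.3).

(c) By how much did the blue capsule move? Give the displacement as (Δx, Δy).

(-1.9, -2.8)

From the two frames, the blue capsule sits at roughly (14.6, 4.0) before and (12.7, 1.2) after.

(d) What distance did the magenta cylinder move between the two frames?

4.4

From (7.2, 6.6) to (10.2, 3.4), the magenta cylinder covered √(3.0² + 3.2²) ≈ 4.4 units.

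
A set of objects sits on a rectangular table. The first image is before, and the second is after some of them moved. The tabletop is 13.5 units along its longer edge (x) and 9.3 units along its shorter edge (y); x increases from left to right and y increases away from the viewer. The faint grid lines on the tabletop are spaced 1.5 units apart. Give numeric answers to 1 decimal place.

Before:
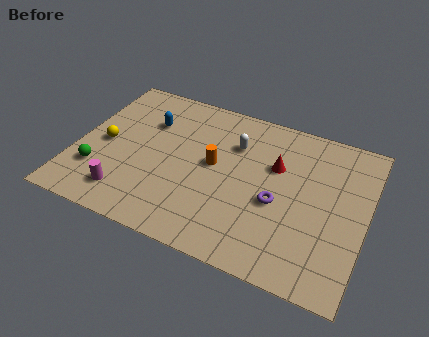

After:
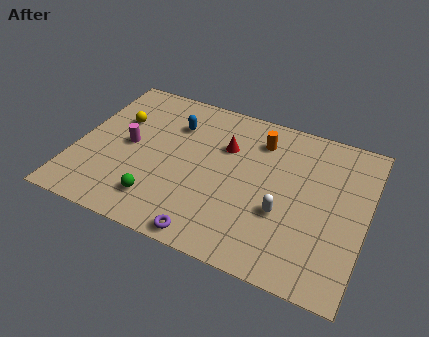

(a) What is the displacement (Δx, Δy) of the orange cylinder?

(1.9, 2.3)

The orange cylinder was at about (6.4, 5.0) and moved to about (8.3, 7.3).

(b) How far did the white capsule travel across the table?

4.1

The white capsule moved from about (7.2, 6.6) to (9.8, 3.4), a distance of √(2.6² + 3.2²) ≈ 4.1.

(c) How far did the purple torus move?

4.2

From (9.5, 3.9) to (6.7, 0.8), the purple torus covered √(2.8² + 3.1²) ≈ 4.2 units.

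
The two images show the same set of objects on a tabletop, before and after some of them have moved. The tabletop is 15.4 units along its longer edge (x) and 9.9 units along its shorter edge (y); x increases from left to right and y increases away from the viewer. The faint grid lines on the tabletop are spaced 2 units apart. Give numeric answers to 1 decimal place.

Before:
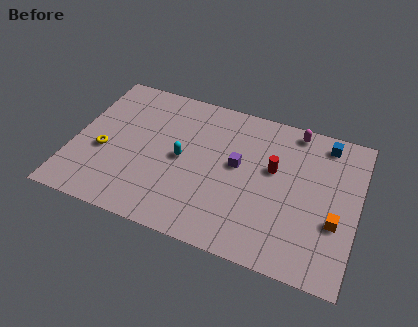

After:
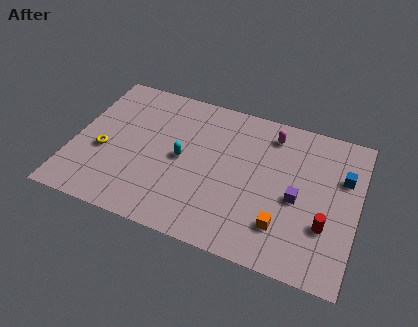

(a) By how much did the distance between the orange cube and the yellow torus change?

-2.6

They were about 12.6 units apart before and 10.0 after — 2.6 units closer together.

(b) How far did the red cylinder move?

4.0

The red cylinder was near (10.8, 5.9) before and (13.8, 3.2) after, so it travelled √(3.0² + 2.7²) ≈ 4.0 units.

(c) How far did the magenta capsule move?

1.4

The magenta capsule was near (11.7, 8.9) before and (10.5, 8.2) after, so it travelled √(1.2² + 0.7²) ≈ 1.4 units.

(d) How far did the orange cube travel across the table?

3.0

The orange cube moved from about (14.3, 3.6) to (11.6, 2.4), a distance of √(2.7² + 1.2²) ≈ 3.0.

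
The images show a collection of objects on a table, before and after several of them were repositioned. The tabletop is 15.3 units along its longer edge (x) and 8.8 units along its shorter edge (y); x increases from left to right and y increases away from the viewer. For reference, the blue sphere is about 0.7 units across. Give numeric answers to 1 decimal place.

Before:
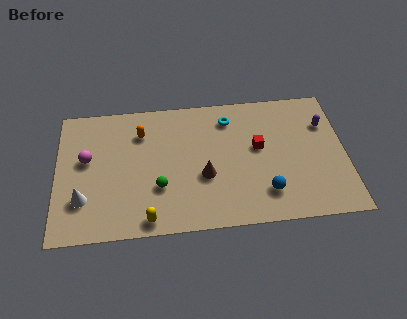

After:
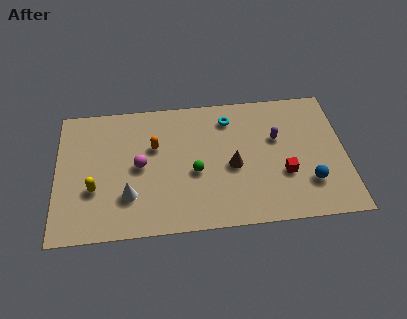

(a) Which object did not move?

the cyan torus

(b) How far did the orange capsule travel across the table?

1.2

From (4.5, 6.6) to (5.2, 5.6), the orange capsule covered √(0.7² + 1.0²) ≈ 1.2 units.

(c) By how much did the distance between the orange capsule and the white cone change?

-1.7

Before: roughly 5.1 units apart; after: 3.4. That's 1.7 units closer together.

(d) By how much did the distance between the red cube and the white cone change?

-1.4

Before: roughly 9.6 units apart; after: 8.2. That's 1.4 units closer together.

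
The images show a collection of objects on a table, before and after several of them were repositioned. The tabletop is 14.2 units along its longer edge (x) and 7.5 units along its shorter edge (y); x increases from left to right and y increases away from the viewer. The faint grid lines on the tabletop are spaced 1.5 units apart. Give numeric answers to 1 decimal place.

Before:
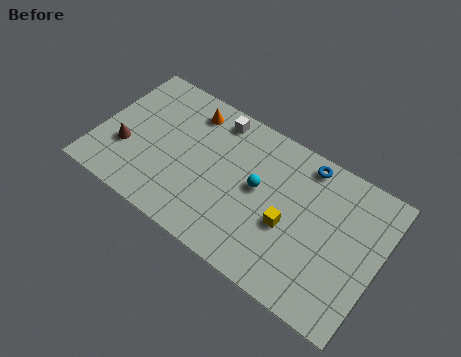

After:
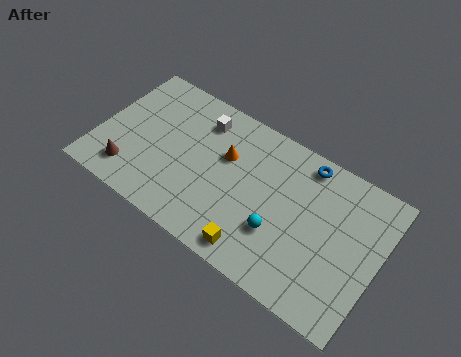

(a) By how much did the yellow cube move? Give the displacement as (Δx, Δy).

(-1.3, -2.1)

From the two frames, the yellow cube sits at roughly (9.8, 3.1) before and (8.5, 1.0) after.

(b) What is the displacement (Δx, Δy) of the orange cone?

(2.1, -1.4)

The orange cone was at about (4.2, 6.2) and moved to about (6.3, 4.8).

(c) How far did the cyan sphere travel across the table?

2.1

From (8.1, 4.1) to (9.4, 2.5), the cyan sphere covered √(1.3² + 1.6²) ≈ 2.1 units.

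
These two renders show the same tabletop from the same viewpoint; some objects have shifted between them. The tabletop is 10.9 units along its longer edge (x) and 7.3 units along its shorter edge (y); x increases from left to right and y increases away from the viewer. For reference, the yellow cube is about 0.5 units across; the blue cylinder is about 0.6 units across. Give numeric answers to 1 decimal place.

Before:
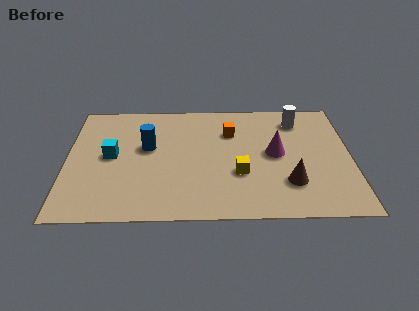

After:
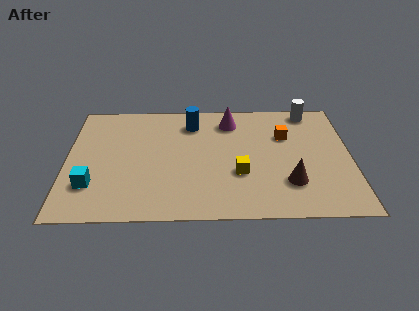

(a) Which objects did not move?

the yellow cube and the brown cone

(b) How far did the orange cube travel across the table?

2.1

From (6.3, 5.2) to (8.4, 4.9), the orange cube covered √(2.1² + 0.3²) ≈ 2.1 units.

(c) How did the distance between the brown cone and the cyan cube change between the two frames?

+0.5

Before: roughly 7.0 units apart; after: 7.5. That's 0.5 units further apart.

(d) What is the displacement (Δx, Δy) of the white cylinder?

(0.5, 0.6)

The white cylinder was at about (8.9, 5.9) and moved to about (9.4, 6.5).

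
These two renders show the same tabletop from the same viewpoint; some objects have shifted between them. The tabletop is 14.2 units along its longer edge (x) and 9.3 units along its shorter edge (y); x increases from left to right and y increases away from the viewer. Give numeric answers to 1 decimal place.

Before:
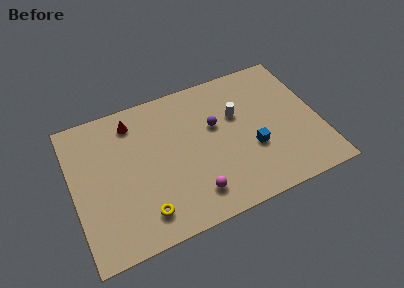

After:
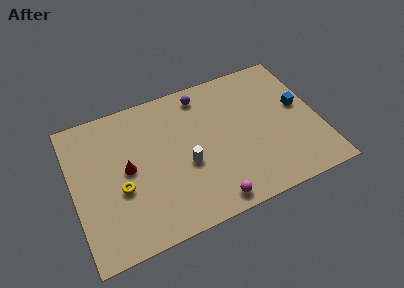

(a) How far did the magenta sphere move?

1.2

From (6.6, 1.8) to (7.5, 1.0), the magenta sphere covered √(0.9² + 0.8²) ≈ 1.2 units.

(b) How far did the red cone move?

3.0

The red cone moved from about (3.7, 7.7) to (3.1, 4.8), a distance of √(0.6² + 2.9²) ≈ 3.0.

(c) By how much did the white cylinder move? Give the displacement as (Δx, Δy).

(-3.2, -2.1)

From the two frames, the white cylinder sits at roughly (9.6, 5.9) before and (6.4, 3.8) after.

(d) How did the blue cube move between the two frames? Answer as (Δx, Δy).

(3.0, 1.8)

From the two frames, the blue cube sits at roughly (10.2, 3.4) before and (13.2, 5.2) after.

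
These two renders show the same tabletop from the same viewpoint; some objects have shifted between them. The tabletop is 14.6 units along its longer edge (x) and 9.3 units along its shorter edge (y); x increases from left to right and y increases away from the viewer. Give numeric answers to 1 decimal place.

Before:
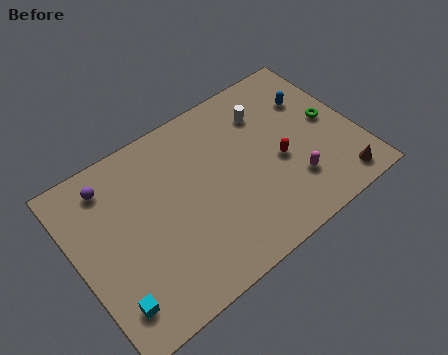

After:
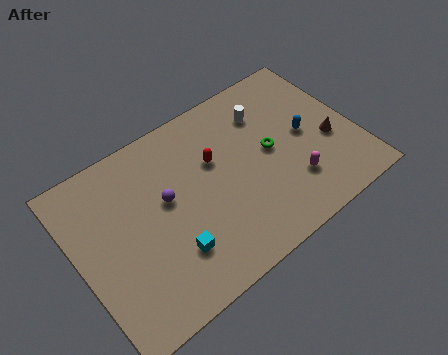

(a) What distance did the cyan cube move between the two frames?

3.3

From (1.2, 1.8) to (4.4, 2.5), the cyan cube covered √(3.2² + 0.7²) ≈ 3.3 units.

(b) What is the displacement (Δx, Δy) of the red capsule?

(-3.1, 1.9)

The red capsule was at about (10.5, 4.0) and moved to about (7.4, 5.9).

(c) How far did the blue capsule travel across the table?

1.9

The blue capsule was near (12.8, 6.5) before and (12.1, 4.7) after, so it travelled √(0.7² + 1.8²) ≈ 1.9 units.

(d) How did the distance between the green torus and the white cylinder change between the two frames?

-1.5

Before: roughly 3.7 units apart; after: 2.2. That's 1.5 units closer together.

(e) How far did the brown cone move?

2.5

The brown cone moved from about (13.1, 1.2) to (13.2, 3.7), a distance of √(0.1² + 2.5²) ≈ 2.5.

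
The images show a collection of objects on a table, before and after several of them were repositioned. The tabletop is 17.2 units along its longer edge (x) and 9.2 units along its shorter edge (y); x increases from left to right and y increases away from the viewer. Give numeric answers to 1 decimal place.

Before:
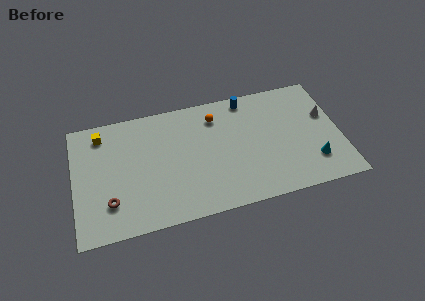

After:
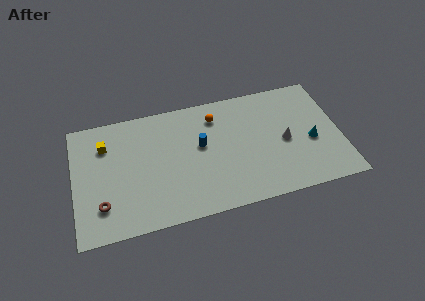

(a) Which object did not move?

the orange sphere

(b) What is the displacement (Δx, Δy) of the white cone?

(-2.8, -1.4)

From the two frames, the white cone sits at roughly (16.4, 5.7) before and (13.6, 4.3) after.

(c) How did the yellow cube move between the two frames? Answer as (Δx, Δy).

(0.2, -0.9)

From the two frames, the yellow cube sits at roughly (1.9, 7.7) before and (2.1, 6.8) after.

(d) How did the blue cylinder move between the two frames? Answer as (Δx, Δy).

(-3.2, -2.9)

The blue cylinder started near (11.4, 8.2) and ended near (8.2, 5.3).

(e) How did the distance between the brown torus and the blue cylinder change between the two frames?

-3.7

They were about 10.9 units apart before and 7.2 after — 3.7 units closer together.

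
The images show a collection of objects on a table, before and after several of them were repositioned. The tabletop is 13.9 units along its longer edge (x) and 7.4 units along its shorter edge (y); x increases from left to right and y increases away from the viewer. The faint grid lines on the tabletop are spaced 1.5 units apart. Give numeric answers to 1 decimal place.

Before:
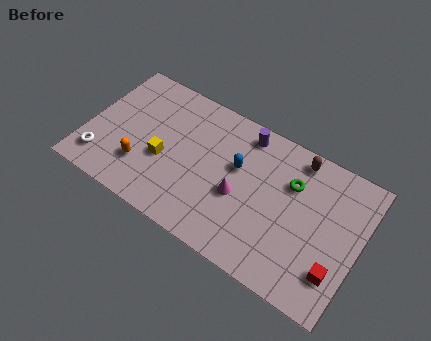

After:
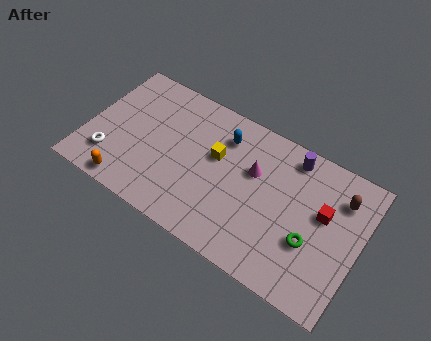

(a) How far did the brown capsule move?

2.5

From (10.4, 6.5) to (12.7, 5.6), the brown capsule covered √(2.3² + 0.9²) ≈ 2.5 units.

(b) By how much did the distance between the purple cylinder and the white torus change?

+1.5

The distance was about 8.3 in the first image and 9.8 in the second, so they moved 1.5 units further apart.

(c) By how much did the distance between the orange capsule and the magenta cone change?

+2.1

They were about 5.0 units apart before and 7.1 after — 2.1 units further apart.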